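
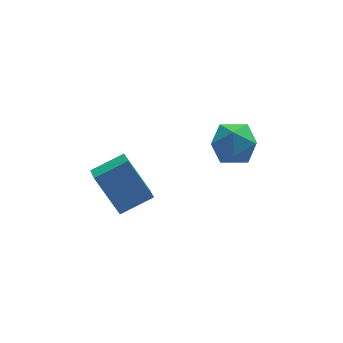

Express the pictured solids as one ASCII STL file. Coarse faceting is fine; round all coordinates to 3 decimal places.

solid 
facet normal -0.371 0.406 0.835
outer loop
vertex -2.113 0.394 -2.895
vertex -0.707 0.517 -2.33
vertex -2.029 1.313 -3.305
endloop
endfacet
facet normal -0.925 -0.081 -0.372
outer loop
vertex -1.253 0.463 -5.05
vertex -2.113 0.394 -2.895
vertex -2.029 1.313 -3.305
endloop
endfacet
facet normal -0.371 0.406 0.835
outer loop
vertex -2.029 1.313 -3.305
vertex -0.707 0.517 -2.33
vertex -0.623 1.436 -2.74
endloop
endfacet
facet normal 0.084 0.910 -0.406
outer loop
vertex -0.623 1.436 -2.74
vertex -1.253 0.463 -5.05
vertex -2.029 1.313 -3.305
endloop
endfacet
facet normal -0.084 -0.910 0.406
outer loop
vertex -2.113 0.394 -2.895
vertex 0.069 -0.333 -4.075
vertex -0.707 0.517 -2.33
endloop
endfacet
facet normal -0.925 -0.081 -0.372
outer loop
vertex -1.337 -0.456 -4.64
vertex -2.113 0.394 -2.895
vertex -1.253 0.463 -5.05
endloop
endfacet
facet normal -0.084 -0.910 0.406
outer loop
vertex -1.337 -0.456 -4.64
vertex 0.069 -0.333 -4.075
vertex -2.113 0.394 -2.895
endloop
endfacet
facet normal 0.925 0.081 0.372
outer loop
vertex -0.707 0.517 -2.33
vertex 0.069 -0.333 -4.075
vertex -0.623 1.436 -2.74
endloop
endfacet
facet normal 0.084 0.910 -0.406
outer loop
vertex 0.153 0.586 -4.485
vertex -1.253 0.463 -5.05
vertex -0.623 1.436 -2.74
endloop
endfacet
facet normal 0.925 0.081 0.372
outer loop
vertex -0.623 1.436 -2.74
vertex 0.069 -0.333 -4.075
vertex 0.153 0.586 -4.485
endloop
endfacet
facet normal 0.371 -0.406 -0.835
outer loop
vertex 0.153 0.586 -4.485
vertex -1.337 -0.456 -4.64
vertex -1.253 0.463 -5.05
endloop
endfacet
facet normal 0.371 -0.406 -0.835
outer loop
vertex 0.069 -0.333 -4.075
vertex -1.337 -0.456 -4.64
vertex 0.153 0.586 -4.485
endloop
endfacet
facet normal -0.278 0.960 0.024
outer loop
vertex 3.802 1.036 -2.146
vertex 2.782 0.746 -2.367
vertex 3.114 0.816 -1.338
endloop
endfacet
facet normal 0.273 0.844 0.462
outer loop
vertex 3.802 1.036 -2.146
vertex 3.114 0.816 -1.338
vertex 4.135 0.46 -1.291
endloop
endfacet
facet normal 0.811 0.580 0.075
outer loop
vertex 3.802 1.036 -2.146
vertex 4.135 0.46 -1.291
vertex 4.435 0.169 -2.291
endloop
endfacet
facet normal 0.592 0.533 -0.604
outer loop
vertex 3.802 1.036 -2.146
vertex 4.435 0.169 -2.291
vertex 3.598 0.346 -2.955
endloop
endfacet
facet normal -0.081 0.768 -0.635
outer loop
vertex 3.802 1.036 -2.146
vertex 3.598 0.346 -2.955
vertex 2.782 0.746 -2.367
endloop
endfacet
facet normal 0.077 0.346 0.935
outer loop
vertex 4.135 0.46 -1.291
vertex 3.114 0.816 -1.338
vertex 3.322 -0.186 -0.985
endloop
endfacet
facet normal -0.814 0.535 0.226
outer loop
vertex 3.114 0.816 -1.338
vertex 2.782 0.746 -2.367
vertex 2.485 -0.009 -1.649
endloop
endfacet
facet normal -0.495 0.225 -0.839
outer loop
vertex 2.782 0.746 -2.367
vertex 3.598 0.346 -2.955
vertex 2.785 -0.3 -2.649
endloop
endfacet
facet normal 0.594 -0.155 -0.790
outer loop
vertex 3.598 0.346 -2.955
vertex 4.435 0.169 -2.291
vertex 3.806 -0.656 -2.602
endloop
endfacet
facet normal 0.948 -0.080 0.308
outer loop
vertex 4.435 0.169 -2.291
vertex 4.135 0.46 -1.291
vertex 4.138 -0.586 -1.573
endloop
endfacet
facet normal -0.592 -0.533 0.604
outer loop
vertex 3.118 -0.876 -1.794
vertex 3.322 -0.186 -0.985
vertex 2.485 -0.009 -1.649
endloop
endfacet
facet normal -0.811 -0.580 -0.075
outer loop
vertex 3.118 -0.876 -1.794
vertex 2.485 -0.009 -1.649
vertex 2.785 -0.3 -2.649
endloop
endfacet
facet normal -0.273 -0.844 -0.462
outer loop
vertex 3.118 -0.876 -1.794
vertex 2.785 -0.3 -2.649
vertex 3.806 -0.656 -2.602
endloop
endfacet
facet normal 0.278 -0.960 -0.024
outer loop
vertex 3.118 -0.876 -1.794
vertex 3.806 -0.656 -2.602
vertex 4.138 -0.586 -1.573
endloop
endfacet
facet normal 0.081 -0.768 0.635
outer loop
vertex 3.118 -0.876 -1.794
vertex 4.138 -0.586 -1.573
vertex 3.322 -0.186 -0.985
endloop
endfacet
facet normal -0.594 0.155 0.790
outer loop
vertex 2.485 -0.009 -1.649
vertex 3.322 -0.186 -0.985
vertex 3.114 0.816 -1.338
endloop
endfacet
facet normal -0.948 0.080 -0.308
outer loop
vertex 2.785 -0.3 -2.649
vertex 2.485 -0.009 -1.649
vertex 2.782 0.746 -2.367
endloop
endfacet
facet normal -0.077 -0.346 -0.935
outer loop
vertex 3.806 -0.656 -2.602
vertex 2.785 -0.3 -2.649
vertex 3.598 0.346 -2.955
endloop
endfacet
facet normal 0.814 -0.535 -0.226
outer loop
vertex 4.138 -0.586 -1.573
vertex 3.806 -0.656 -2.602
vertex 4.435 0.169 -2.291
endloop
endfacet
facet normal 0.495 -0.225 0.839
outer loop
vertex 3.322 -0.186 -0.985
vertex 4.138 -0.586 -1.573
vertex 4.135 0.46 -1.291
endloop
endfacet

endsolid


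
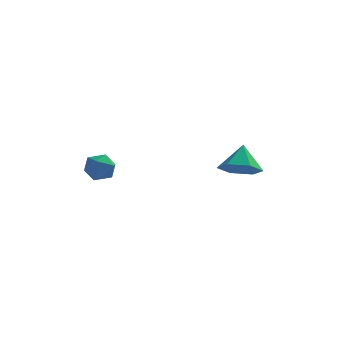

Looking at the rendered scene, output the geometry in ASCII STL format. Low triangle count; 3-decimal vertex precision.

solid 
facet normal -0.258 0.571 0.779
outer loop
vertex -3.189 0.274 2.663
vertex -3.534 -0.261 2.941
vertex -2.864 -0.164 3.092
endloop
endfacet
facet normal 0.371 0.776 0.511
outer loop
vertex -3.189 0.274 2.663
vertex -2.864 -0.164 3.092
vertex -2.545 0.061 2.519
endloop
endfacet
facet normal 0.274 0.946 -0.175
outer loop
vertex -3.189 0.274 2.663
vertex -2.545 0.061 2.519
vertex -3.018 0.104 2.013
endloop
endfacet
facet normal -0.417 0.847 -0.331
outer loop
vertex -3.189 0.274 2.663
vertex -3.018 0.104 2.013
vertex -3.629 -0.095 2.273
endloop
endfacet
facet normal -0.745 0.615 0.259
outer loop
vertex -3.189 0.274 2.663
vertex -3.629 -0.095 2.273
vertex -3.534 -0.261 2.941
endloop
endfacet
facet normal 0.814 0.218 0.539
outer loop
vertex -2.545 0.061 2.519
vertex -2.864 -0.164 3.092
vertex -2.491 -0.605 2.707
endloop
endfacet
facet normal -0.203 -0.115 0.973
outer loop
vertex -2.864 -0.164 3.092
vertex -3.534 -0.261 2.941
vertex -3.102 -0.804 2.967
endloop
endfacet
facet normal -0.991 -0.044 0.130
outer loop
vertex -3.534 -0.261 2.941
vertex -3.629 -0.095 2.273
vertex -3.575 -0.761 2.461
endloop
endfacet
facet normal -0.459 0.332 -0.824
outer loop
vertex -3.629 -0.095 2.273
vertex -3.018 0.104 2.013
vertex -3.256 -0.536 1.888
endloop
endfacet
facet normal 0.656 0.494 -0.571
outer loop
vertex -3.018 0.104 2.013
vertex -2.545 0.061 2.519
vertex -2.586 -0.439 2.039
endloop
endfacet
facet normal 0.417 -0.847 0.331
outer loop
vertex -2.931 -0.974 2.317
vertex -2.491 -0.605 2.707
vertex -3.102 -0.804 2.967
endloop
endfacet
facet normal -0.274 -0.946 0.175
outer loop
vertex -2.931 -0.974 2.317
vertex -3.102 -0.804 2.967
vertex -3.575 -0.761 2.461
endloop
endfacet
facet normal -0.371 -0.776 -0.511
outer loop
vertex -2.931 -0.974 2.317
vertex -3.575 -0.761 2.461
vertex -3.256 -0.536 1.888
endloop
endfacet
facet normal 0.258 -0.571 -0.779
outer loop
vertex -2.931 -0.974 2.317
vertex -3.256 -0.536 1.888
vertex -2.586 -0.439 2.039
endloop
endfacet
facet normal 0.745 -0.615 -0.259
outer loop
vertex -2.931 -0.974 2.317
vertex -2.586 -0.439 2.039
vertex -2.491 -0.605 2.707
endloop
endfacet
facet normal 0.459 -0.332 0.824
outer loop
vertex -3.102 -0.804 2.967
vertex -2.491 -0.605 2.707
vertex -2.864 -0.164 3.092
endloop
endfacet
facet normal -0.656 -0.494 0.571
outer loop
vertex -3.575 -0.761 2.461
vertex -3.102 -0.804 2.967
vertex -3.534 -0.261 2.941
endloop
endfacet
facet normal -0.814 -0.218 -0.539
outer loop
vertex -3.256 -0.536 1.888
vertex -3.575 -0.761 2.461
vertex -3.629 -0.095 2.273
endloop
endfacet
facet normal 0.203 0.115 -0.973
outer loop
vertex -2.586 -0.439 2.039
vertex -3.256 -0.536 1.888
vertex -3.018 0.104 2.013
endloop
endfacet
facet normal 0.991 0.044 -0.130
outer loop
vertex -2.491 -0.605 2.707
vertex -2.586 -0.439 2.039
vertex -2.545 0.061 2.519
endloop
endfacet
facet normal -0.033 -0.599 -0.800
outer loop
vertex 2.314 2.346 1.836
vertex 1.849 2.981 1.38
vertex 2.759 2.973 1.349
endloop
endfacet
facet normal 0.762 -0.039 0.646
outer loop
vertex 2.314 2.346 1.836
vertex 2.759 2.973 1.349
vertex 1.891 3.759 2.42
endloop
endfacet
facet normal -0.033 -0.598 -0.801
outer loop
vertex 2.759 2.973 1.349
vertex 1.849 2.981 1.38
vertex 2.293 3.609 0.893
endloop
endfacet
facet normal 0.751 0.646 0.134
outer loop
vertex 2.759 2.973 1.349
vertex 2.293 3.609 0.893
vertex 1.891 3.759 2.42
endloop
endfacet
facet normal -0.032 -0.598 -0.801
outer loop
vertex 2.293 3.609 0.893
vertex 1.849 2.981 1.38
vertex 1.384 3.617 0.923
endloop
endfacet
facet normal 0.006 0.995 -0.096
outer loop
vertex 2.293 3.609 0.893
vertex 1.384 3.617 0.923
vertex 1.891 3.759 2.42
endloop
endfacet
facet normal -0.032 -0.598 -0.801
outer loop
vertex 1.384 3.617 0.923
vertex 1.849 2.981 1.38
vertex 0.94 2.989 1.41
endloop
endfacet
facet normal -0.729 0.659 0.185
outer loop
vertex 1.384 3.617 0.923
vertex 0.94 2.989 1.41
vertex 1.891 3.759 2.42
endloop
endfacet
facet normal -0.032 -0.598 -0.801
outer loop
vertex 0.94 2.989 1.41
vertex 1.849 2.981 1.38
vertex 1.405 2.354 1.866
endloop
endfacet
facet normal -0.718 -0.026 0.696
outer loop
vertex 0.94 2.989 1.41
vertex 1.405 2.354 1.866
vertex 1.891 3.759 2.42
endloop
endfacet
facet normal -0.032 -0.598 -0.801
outer loop
vertex 1.405 2.354 1.866
vertex 1.849 2.981 1.38
vertex 2.314 2.346 1.836
endloop
endfacet
facet normal 0.027 -0.375 0.927
outer loop
vertex 1.405 2.354 1.866
vertex 2.314 2.346 1.836
vertex 1.891 3.759 2.42
endloop
endfacet

endsolid


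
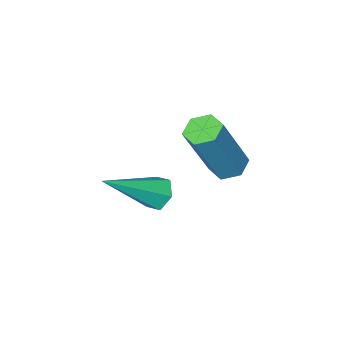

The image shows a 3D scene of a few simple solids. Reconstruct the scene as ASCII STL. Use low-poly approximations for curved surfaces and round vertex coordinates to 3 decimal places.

solid 
facet normal -0.815 0.107 -0.570
outer loop
vertex -1.694 -1.465 -4.565
vertex -2.01 -1.383 -4.098
vertex -1.768 -0.938 -4.36
endloop
endfacet
facet normal 0.745 0.330 -0.579
outer loop
vertex -1.694 -1.465 -4.565
vertex -1.768 -0.938 -4.36
vertex -0.39 -1.597 -2.962
endloop
endfacet
facet normal -0.815 0.107 -0.570
outer loop
vertex -1.768 -0.938 -4.36
vertex -2.01 -1.383 -4.098
vertex -2.084 -0.857 -3.893
endloop
endfacet
facet normal 0.360 0.929 0.083
outer loop
vertex -1.768 -0.938 -4.36
vertex -2.084 -0.857 -3.893
vertex -0.39 -1.597 -2.962
endloop
endfacet
facet normal -0.814 0.108 -0.571
outer loop
vertex -2.084 -0.857 -3.893
vertex -2.01 -1.383 -4.098
vertex -2.327 -1.301 -3.631
endloop
endfacet
facet normal -0.188 0.573 0.797
outer loop
vertex -2.084 -0.857 -3.893
vertex -2.327 -1.301 -3.631
vertex -0.39 -1.597 -2.962
endloop
endfacet
facet normal -0.814 0.106 -0.571
outer loop
vertex -2.327 -1.301 -3.631
vertex -2.01 -1.383 -4.098
vertex -2.252 -1.828 -3.836
endloop
endfacet
facet normal -0.353 -0.382 0.854
outer loop
vertex -2.327 -1.301 -3.631
vertex -2.252 -1.828 -3.836
vertex -0.39 -1.597 -2.962
endloop
endfacet
facet normal -0.815 0.107 -0.570
outer loop
vertex -2.252 -1.828 -3.836
vertex -2.01 -1.383 -4.098
vertex -1.936 -1.91 -4.303
endloop
endfacet
facet normal 0.031 -0.981 0.193
outer loop
vertex -2.252 -1.828 -3.836
vertex -1.936 -1.91 -4.303
vertex -0.39 -1.597 -2.962
endloop
endfacet
facet normal -0.815 0.107 -0.570
outer loop
vertex -1.936 -1.91 -4.303
vertex -2.01 -1.383 -4.098
vertex -1.694 -1.465 -4.565
endloop
endfacet
facet normal 0.580 -0.624 -0.523
outer loop
vertex -1.936 -1.91 -4.303
vertex -1.694 -1.465 -4.565
vertex -0.39 -1.597 -2.962
endloop
endfacet
facet normal -0.439 -0.062 -0.896
outer loop
vertex -2.752 -0.143 -2.567
vertex -3.176 0.154 -2.38
vertex -2.744 0.405 -2.609
endloop
endfacet
facet normal 0.898 -0.047 -0.437
outer loop
vertex -2.752 -0.143 -2.567
vertex -2.744 0.405 -2.609
vertex -1.821 -0.011 -0.667
endloop
endfacet
facet normal 0.898 -0.048 -0.437
outer loop
vertex -1.821 -0.011 -0.667
vertex -2.744 0.405 -2.609
vertex -1.812 0.537 -0.709
endloop
endfacet
facet normal 0.439 0.061 0.896
outer loop
vertex -1.821 -0.011 -0.667
vertex -1.812 0.537 -0.709
vertex -2.244 0.286 -0.48
endloop
endfacet
facet normal -0.439 -0.061 -0.896
outer loop
vertex -2.744 0.405 -2.609
vertex -3.176 0.154 -2.38
vertex -3.167 0.703 -2.422
endloop
endfacet
facet normal 0.464 0.838 -0.286
outer loop
vertex -2.744 0.405 -2.609
vertex -3.167 0.703 -2.422
vertex -1.812 0.537 -0.709
endloop
endfacet
facet normal 0.463 0.839 -0.285
outer loop
vertex -1.812 0.537 -0.709
vertex -3.167 0.703 -2.422
vertex -2.235 0.834 -0.522
endloop
endfacet
facet normal 0.439 0.061 0.896
outer loop
vertex -1.812 0.537 -0.709
vertex -2.235 0.834 -0.522
vertex -2.244 0.286 -0.48
endloop
endfacet
facet normal -0.439 -0.061 -0.896
outer loop
vertex -3.167 0.703 -2.422
vertex -3.176 0.154 -2.38
vertex -3.599 0.451 -2.193
endloop
endfacet
facet normal -0.436 0.887 0.153
outer loop
vertex -3.167 0.703 -2.422
vertex -3.599 0.451 -2.193
vertex -2.235 0.834 -0.522
endloop
endfacet
facet normal -0.435 0.888 0.151
outer loop
vertex -2.235 0.834 -0.522
vertex -3.599 0.451 -2.193
vertex -2.668 0.583 -0.293
endloop
endfacet
facet normal 0.439 0.062 0.897
outer loop
vertex -2.235 0.834 -0.522
vertex -2.668 0.583 -0.293
vertex -2.244 0.286 -0.48
endloop
endfacet
facet normal -0.439 -0.061 -0.896
outer loop
vertex -3.599 0.451 -2.193
vertex -3.176 0.154 -2.38
vertex -3.608 -0.097 -2.151
endloop
endfacet
facet normal -0.898 0.048 0.437
outer loop
vertex -3.599 0.451 -2.193
vertex -3.608 -0.097 -2.151
vertex -2.668 0.583 -0.293
endloop
endfacet
facet normal -0.898 0.047 0.437
outer loop
vertex -2.668 0.583 -0.293
vertex -3.608 -0.097 -2.151
vertex -2.676 0.035 -0.251
endloop
endfacet
facet normal 0.439 0.062 0.896
outer loop
vertex -2.668 0.583 -0.293
vertex -2.676 0.035 -0.251
vertex -2.244 0.286 -0.48
endloop
endfacet
facet normal -0.439 -0.061 -0.896
outer loop
vertex -3.608 -0.097 -2.151
vertex -3.176 0.154 -2.38
vertex -3.185 -0.394 -2.338
endloop
endfacet
facet normal -0.463 -0.839 0.285
outer loop
vertex -3.608 -0.097 -2.151
vertex -3.185 -0.394 -2.338
vertex -2.676 0.035 -0.251
endloop
endfacet
facet normal -0.464 -0.838 0.286
outer loop
vertex -2.676 0.035 -0.251
vertex -3.185 -0.394 -2.338
vertex -2.253 -0.263 -0.438
endloop
endfacet
facet normal 0.439 0.061 0.896
outer loop
vertex -2.676 0.035 -0.251
vertex -2.253 -0.263 -0.438
vertex -2.244 0.286 -0.48
endloop
endfacet
facet normal -0.439 -0.062 -0.897
outer loop
vertex -3.185 -0.394 -2.338
vertex -3.176 0.154 -2.38
vertex -2.752 -0.143 -2.567
endloop
endfacet
facet normal 0.434 -0.888 -0.152
outer loop
vertex -3.185 -0.394 -2.338
vertex -2.752 -0.143 -2.567
vertex -2.253 -0.263 -0.438
endloop
endfacet
facet normal 0.437 -0.887 -0.152
outer loop
vertex -2.253 -0.263 -0.438
vertex -2.752 -0.143 -2.567
vertex -1.821 -0.011 -0.667
endloop
endfacet
facet normal 0.439 0.061 0.896
outer loop
vertex -2.253 -0.263 -0.438
vertex -1.821 -0.011 -0.667
vertex -2.244 0.286 -0.48
endloop
endfacet

endsolid


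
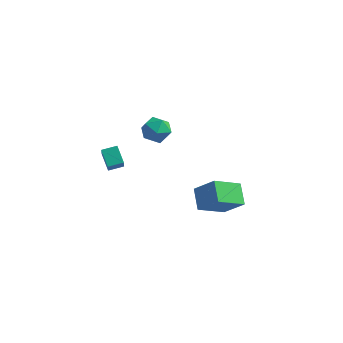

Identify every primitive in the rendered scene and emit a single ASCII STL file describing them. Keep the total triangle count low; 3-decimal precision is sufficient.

solid 
facet normal -0.592 0.593 0.546
outer loop
vertex -2.846 -3.835 2.48
vertex -2.167 -3.296 2.631
vertex -3.074 -3.323 1.677
endloop
endfacet
facet normal -0.771 -0.613 -0.172
outer loop
vertex -2.393 -4.004 1.049
vertex -2.846 -3.835 2.48
vertex -3.074 -3.323 1.677
endloop
endfacet
facet normal -0.592 0.592 0.546
outer loop
vertex -3.074 -3.323 1.677
vertex -2.167 -3.296 2.631
vertex -2.395 -2.783 1.828
endloop
endfacet
facet normal -0.233 0.523 -0.820
outer loop
vertex -2.395 -2.783 1.828
vertex -2.393 -4.004 1.049
vertex -3.074 -3.323 1.677
endloop
endfacet
facet normal 0.233 -0.523 0.820
outer loop
vertex -2.846 -3.835 2.48
vertex -1.486 -3.977 2.003
vertex -2.167 -3.296 2.631
endloop
endfacet
facet normal -0.772 -0.612 -0.172
outer loop
vertex -2.165 -4.517 1.852
vertex -2.846 -3.835 2.48
vertex -2.393 -4.004 1.049
endloop
endfacet
facet normal 0.233 -0.522 0.820
outer loop
vertex -2.165 -4.517 1.852
vertex -1.486 -3.977 2.003
vertex -2.846 -3.835 2.48
endloop
endfacet
facet normal 0.771 0.613 0.172
outer loop
vertex -2.167 -3.296 2.631
vertex -1.486 -3.977 2.003
vertex -2.395 -2.783 1.828
endloop
endfacet
facet normal -0.233 0.523 -0.820
outer loop
vertex -1.714 -3.465 1.2
vertex -2.393 -4.004 1.049
vertex -2.395 -2.783 1.828
endloop
endfacet
facet normal 0.772 0.613 0.171
outer loop
vertex -2.395 -2.783 1.828
vertex -1.486 -3.977 2.003
vertex -1.714 -3.465 1.2
endloop
endfacet
facet normal 0.592 -0.592 -0.547
outer loop
vertex -1.714 -3.465 1.2
vertex -2.165 -4.517 1.852
vertex -2.393 -4.004 1.049
endloop
endfacet
facet normal 0.593 -0.592 -0.546
outer loop
vertex -1.486 -3.977 2.003
vertex -2.165 -4.517 1.852
vertex -1.714 -3.465 1.2
endloop
endfacet
facet normal 0.112 0.674 0.730
outer loop
vertex -2.634 4.679 -1.575
vertex -3.536 4.442 -1.218
vertex -2.727 3.955 -0.893
endloop
endfacet
facet normal 0.743 0.406 0.532
outer loop
vertex -2.634 4.679 -1.575
vertex -2.727 3.955 -0.893
vertex -2.107 3.836 -1.667
endloop
endfacet
facet normal 0.828 0.536 -0.164
outer loop
vertex -2.634 4.679 -1.575
vertex -2.107 3.836 -1.667
vertex -2.533 4.248 -2.471
endloop
endfacet
facet normal 0.250 0.883 -0.397
outer loop
vertex -2.634 4.679 -1.575
vertex -2.533 4.248 -2.471
vertex -3.417 4.623 -2.193
endloop
endfacet
facet normal -0.193 0.969 0.156
outer loop
vertex -2.634 4.679 -1.575
vertex -3.417 4.623 -2.193
vertex -3.536 4.442 -1.218
endloop
endfacet
facet normal 0.721 -0.301 0.624
outer loop
vertex -2.107 3.836 -1.667
vertex -2.727 3.955 -0.893
vertex -2.683 3.077 -1.367
endloop
endfacet
facet normal -0.300 0.132 0.945
outer loop
vertex -2.727 3.955 -0.893
vertex -3.536 4.442 -1.218
vertex -3.567 3.452 -1.089
endloop
endfacet
facet normal -0.793 0.608 0.016
outer loop
vertex -3.536 4.442 -1.218
vertex -3.417 4.623 -2.193
vertex -3.993 3.864 -1.893
endloop
endfacet
facet normal -0.077 0.471 -0.879
outer loop
vertex -3.417 4.623 -2.193
vertex -2.533 4.248 -2.471
vertex -3.373 3.745 -2.667
endloop
endfacet
facet normal 0.859 -0.092 -0.503
outer loop
vertex -2.533 4.248 -2.471
vertex -2.107 3.836 -1.667
vertex -2.564 3.258 -2.342
endloop
endfacet
facet normal -0.250 -0.883 0.397
outer loop
vertex -3.466 3.021 -1.985
vertex -2.683 3.077 -1.367
vertex -3.567 3.452 -1.089
endloop
endfacet
facet normal -0.828 -0.536 0.164
outer loop
vertex -3.466 3.021 -1.985
vertex -3.567 3.452 -1.089
vertex -3.993 3.864 -1.893
endloop
endfacet
facet normal -0.743 -0.406 -0.532
outer loop
vertex -3.466 3.021 -1.985
vertex -3.993 3.864 -1.893
vertex -3.373 3.745 -2.667
endloop
endfacet
facet normal -0.112 -0.674 -0.730
outer loop
vertex -3.466 3.021 -1.985
vertex -3.373 3.745 -2.667
vertex -2.564 3.258 -2.342
endloop
endfacet
facet normal 0.193 -0.969 -0.156
outer loop
vertex -3.466 3.021 -1.985
vertex -2.564 3.258 -2.342
vertex -2.683 3.077 -1.367
endloop
endfacet
facet normal 0.077 -0.471 0.879
outer loop
vertex -3.567 3.452 -1.089
vertex -2.683 3.077 -1.367
vertex -2.727 3.955 -0.893
endloop
endfacet
facet normal -0.859 0.092 0.503
outer loop
vertex -3.993 3.864 -1.893
vertex -3.567 3.452 -1.089
vertex -3.536 4.442 -1.218
endloop
endfacet
facet normal -0.721 0.301 -0.624
outer loop
vertex -3.373 3.745 -2.667
vertex -3.993 3.864 -1.893
vertex -3.417 4.623 -2.193
endloop
endfacet
facet normal 0.300 -0.132 -0.945
outer loop
vertex -2.564 3.258 -2.342
vertex -3.373 3.745 -2.667
vertex -2.533 4.248 -2.471
endloop
endfacet
facet normal 0.793 -0.608 -0.016
outer loop
vertex -2.683 3.077 -1.367
vertex -2.564 3.258 -2.342
vertex -2.107 3.836 -1.667
endloop
endfacet
facet normal -0.522 -0.688 0.504
outer loop
vertex 2.505 -0.494 -2.8
vertex 1.842 0.55 -2.061
vertex 1.284 -0.433 -3.981
endloop
endfacet
facet normal 0.460 -0.725 -0.513
outer loop
vertex 2.318 0.93 -4.979
vertex 2.505 -0.494 -2.8
vertex 1.284 -0.433 -3.981
endloop
endfacet
facet normal -0.522 -0.688 0.504
outer loop
vertex 1.284 -0.433 -3.981
vertex 1.842 0.55 -2.061
vertex 0.621 0.611 -3.242
endloop
endfacet
facet normal -0.718 0.036 -0.695
outer loop
vertex 0.621 0.611 -3.242
vertex 2.318 0.93 -4.979
vertex 1.284 -0.433 -3.981
endloop
endfacet
facet normal 0.718 -0.036 0.695
outer loop
vertex 2.505 -0.494 -2.8
vertex 2.876 1.913 -3.059
vertex 1.842 0.55 -2.061
endloop
endfacet
facet normal 0.460 -0.725 -0.513
outer loop
vertex 3.539 0.869 -3.798
vertex 2.505 -0.494 -2.8
vertex 2.318 0.93 -4.979
endloop
endfacet
facet normal 0.718 -0.036 0.695
outer loop
vertex 3.539 0.869 -3.798
vertex 2.876 1.913 -3.059
vertex 2.505 -0.494 -2.8
endloop
endfacet
facet normal -0.460 0.725 0.513
outer loop
vertex 1.842 0.55 -2.061
vertex 2.876 1.913 -3.059
vertex 0.621 0.611 -3.242
endloop
endfacet
facet normal -0.718 0.036 -0.695
outer loop
vertex 1.655 1.974 -4.24
vertex 2.318 0.93 -4.979
vertex 0.621 0.611 -3.242
endloop
endfacet
facet normal -0.460 0.725 0.513
outer loop
vertex 0.621 0.611 -3.242
vertex 2.876 1.913 -3.059
vertex 1.655 1.974 -4.24
endloop
endfacet
facet normal 0.522 0.688 -0.504
outer loop
vertex 1.655 1.974 -4.24
vertex 3.539 0.869 -3.798
vertex 2.318 0.93 -4.979
endloop
endfacet
facet normal 0.522 0.688 -0.504
outer loop
vertex 2.876 1.913 -3.059
vertex 3.539 0.869 -3.798
vertex 1.655 1.974 -4.24
endloop
endfacet

endsolid


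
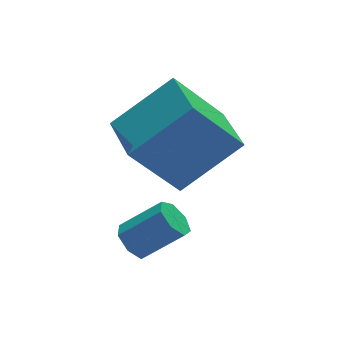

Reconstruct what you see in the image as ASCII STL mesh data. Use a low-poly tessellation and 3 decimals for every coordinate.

solid 
facet normal -0.716 0.273 -0.643
outer loop
vertex -0.734 -3.979 -2.414
vertex -1.045 -3.792 -1.988
vertex -0.666 -3.514 -2.292
endloop
endfacet
facet normal 0.684 0.090 -0.724
outer loop
vertex -0.734 -3.979 -2.414
vertex -0.666 -3.514 -2.292
vertex 0.197 -4.334 -1.578
endloop
endfacet
facet normal 0.685 0.091 -0.723
outer loop
vertex 0.197 -4.334 -1.578
vertex -0.666 -3.514 -2.292
vertex 0.264 -3.869 -1.456
endloop
endfacet
facet normal 0.716 -0.272 0.643
outer loop
vertex 0.197 -4.334 -1.578
vertex 0.264 -3.869 -1.456
vertex -0.115 -4.148 -1.152
endloop
endfacet
facet normal -0.716 0.274 -0.642
outer loop
vertex -0.666 -3.514 -2.292
vertex -1.045 -3.792 -1.988
vertex -0.884 -3.258 -1.94
endloop
endfacet
facet normal 0.536 0.805 -0.254
outer loop
vertex -0.666 -3.514 -2.292
vertex -0.884 -3.258 -1.94
vertex 0.264 -3.869 -1.456
endloop
endfacet
facet normal 0.536 0.805 -0.254
outer loop
vertex 0.264 -3.869 -1.456
vertex -0.884 -3.258 -1.94
vertex 0.046 -3.613 -1.105
endloop
endfacet
facet normal 0.716 -0.272 0.643
outer loop
vertex 0.264 -3.869 -1.456
vertex 0.046 -3.613 -1.105
vertex -0.115 -4.148 -1.152
endloop
endfacet
facet normal -0.716 0.274 -0.643
outer loop
vertex -0.884 -3.258 -1.94
vertex -1.045 -3.792 -1.988
vertex -1.223 -3.405 -1.625
endloop
endfacet
facet normal -0.017 0.913 0.407
outer loop
vertex -0.884 -3.258 -1.94
vertex -1.223 -3.405 -1.625
vertex 0.046 -3.613 -1.105
endloop
endfacet
facet normal -0.017 0.913 0.407
outer loop
vertex 0.046 -3.613 -1.105
vertex -1.223 -3.405 -1.625
vertex -0.293 -3.76 -0.789
endloop
endfacet
facet normal 0.717 -0.272 0.642
outer loop
vertex 0.046 -3.613 -1.105
vertex -0.293 -3.76 -0.789
vertex -0.115 -4.148 -1.152
endloop
endfacet
facet normal -0.716 0.273 -0.643
outer loop
vertex -1.223 -3.405 -1.625
vertex -1.045 -3.792 -1.988
vertex -1.428 -3.843 -1.583
endloop
endfacet
facet normal -0.557 0.333 0.761
outer loop
vertex -1.223 -3.405 -1.625
vertex -1.428 -3.843 -1.583
vertex -0.293 -3.76 -0.789
endloop
endfacet
facet normal -0.557 0.333 0.761
outer loop
vertex -0.293 -3.76 -0.789
vertex -1.428 -3.843 -1.583
vertex -0.498 -4.199 -0.747
endloop
endfacet
facet normal 0.716 -0.273 0.643
outer loop
vertex -0.293 -3.76 -0.789
vertex -0.498 -4.199 -0.747
vertex -0.115 -4.148 -1.152
endloop
endfacet
facet normal -0.716 0.274 -0.642
outer loop
vertex -1.428 -3.843 -1.583
vertex -1.045 -3.792 -1.988
vertex -1.345 -4.243 -1.846
endloop
endfacet
facet normal -0.678 -0.497 0.542
outer loop
vertex -1.428 -3.843 -1.583
vertex -1.345 -4.243 -1.846
vertex -0.498 -4.199 -0.747
endloop
endfacet
facet normal -0.678 -0.497 0.542
outer loop
vertex -0.498 -4.199 -0.747
vertex -1.345 -4.243 -1.846
vertex -0.415 -4.599 -1.01
endloop
endfacet
facet normal 0.716 -0.274 0.642
outer loop
vertex -0.498 -4.199 -0.747
vertex -0.415 -4.599 -1.01
vertex -0.115 -4.148 -1.152
endloop
endfacet
facet normal -0.716 0.274 -0.643
outer loop
vertex -1.345 -4.243 -1.846
vertex -1.045 -3.792 -1.988
vertex -1.036 -4.304 -2.216
endloop
endfacet
facet normal -0.289 -0.954 -0.084
outer loop
vertex -1.345 -4.243 -1.846
vertex -1.036 -4.304 -2.216
vertex -0.415 -4.599 -1.01
endloop
endfacet
facet normal -0.287 -0.954 -0.086
outer loop
vertex -0.415 -4.599 -1.01
vertex -1.036 -4.304 -2.216
vertex -0.105 -4.659 -1.38
endloop
endfacet
facet normal 0.715 -0.273 0.643
outer loop
vertex -0.415 -4.599 -1.01
vertex -0.105 -4.659 -1.38
vertex -0.115 -4.148 -1.152
endloop
endfacet
facet normal -0.716 0.274 -0.643
outer loop
vertex -1.036 -4.304 -2.216
vertex -1.045 -3.792 -1.988
vertex -0.734 -3.979 -2.414
endloop
endfacet
facet normal 0.319 -0.691 -0.649
outer loop
vertex -1.036 -4.304 -2.216
vertex -0.734 -3.979 -2.414
vertex -0.105 -4.659 -1.38
endloop
endfacet
facet normal 0.319 -0.691 -0.649
outer loop
vertex -0.105 -4.659 -1.38
vertex -0.734 -3.979 -2.414
vertex 0.197 -4.334 -1.578
endloop
endfacet
facet normal 0.715 -0.273 0.643
outer loop
vertex -0.105 -4.659 -1.38
vertex 0.197 -4.334 -1.578
vertex -0.115 -4.148 -1.152
endloop
endfacet
facet normal -0.775 0.064 -0.629
outer loop
vertex -0.712 -2.712 0.264
vertex -0.521 -1.065 0.195
vertex 0.536 -2.924 -1.296
endloop
endfacet
facet normal -0.115 -0.992 0.043
outer loop
vertex 2.141 -3.055 0.005
vertex -0.712 -2.712 0.264
vertex 0.536 -2.924 -1.296
endloop
endfacet
facet normal -0.775 0.064 -0.629
outer loop
vertex 0.536 -2.924 -1.296
vertex -0.521 -1.065 0.195
vertex 0.728 -1.276 -1.366
endloop
endfacet
facet normal 0.621 -0.105 -0.777
outer loop
vertex 0.728 -1.276 -1.366
vertex 2.141 -3.055 0.005
vertex 0.536 -2.924 -1.296
endloop
endfacet
facet normal -0.621 0.105 0.777
outer loop
vertex -0.712 -2.712 0.264
vertex 1.084 -1.196 1.496
vertex -0.521 -1.065 0.195
endloop
endfacet
facet normal -0.116 -0.992 0.042
outer loop
vertex 0.892 -2.844 1.566
vertex -0.712 -2.712 0.264
vertex 2.141 -3.055 0.005
endloop
endfacet
facet normal -0.621 0.105 0.776
outer loop
vertex 0.892 -2.844 1.566
vertex 1.084 -1.196 1.496
vertex -0.712 -2.712 0.264
endloop
endfacet
facet normal 0.115 0.992 -0.042
outer loop
vertex -0.521 -1.065 0.195
vertex 1.084 -1.196 1.496
vertex 0.728 -1.276 -1.366
endloop
endfacet
facet normal 0.622 -0.105 -0.776
outer loop
vertex 2.332 -1.408 -0.064
vertex 2.141 -3.055 0.005
vertex 0.728 -1.276 -1.366
endloop
endfacet
facet normal 0.116 0.992 -0.042
outer loop
vertex 0.728 -1.276 -1.366
vertex 1.084 -1.196 1.496
vertex 2.332 -1.408 -0.064
endloop
endfacet
facet normal 0.775 -0.064 0.629
outer loop
vertex 2.332 -1.408 -0.064
vertex 0.892 -2.844 1.566
vertex 2.141 -3.055 0.005
endloop
endfacet
facet normal 0.775 -0.064 0.629
outer loop
vertex 1.084 -1.196 1.496
vertex 0.892 -2.844 1.566
vertex 2.332 -1.408 -0.064
endloop
endfacet

endsolid


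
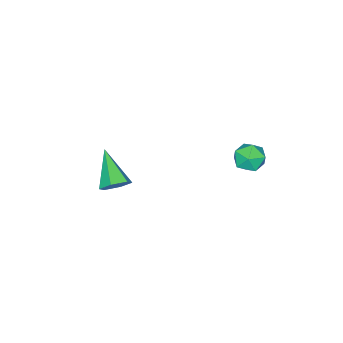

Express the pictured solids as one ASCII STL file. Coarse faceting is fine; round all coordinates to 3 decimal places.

solid 
facet normal 0.424 0.699 -0.576
outer loop
vertex 0.92 -0.798 -3.26
vertex 0.46 -0.947 -3.78
vertex 0.301 -0.452 -3.296
endloop
endfacet
facet normal 0.098 0.275 0.956
outer loop
vertex 0.92 -0.798 -3.26
vertex 0.301 -0.452 -3.296
vertex -0.32 -2.233 -2.72
endloop
endfacet
facet normal 0.424 0.699 -0.576
outer loop
vertex 0.301 -0.452 -3.296
vertex 0.46 -0.947 -3.78
vertex -0.159 -0.601 -3.816
endloop
endfacet
facet normal -0.735 0.427 0.528
outer loop
vertex 0.301 -0.452 -3.296
vertex -0.159 -0.601 -3.816
vertex -0.32 -2.233 -2.72
endloop
endfacet
facet normal 0.424 0.699 -0.575
outer loop
vertex -0.159 -0.601 -3.816
vertex 0.46 -0.947 -3.78
vertex 0.001 -1.096 -4.3
endloop
endfacet
facet normal -0.966 -0.071 -0.247
outer loop
vertex -0.159 -0.601 -3.816
vertex 0.001 -1.096 -4.3
vertex -0.32 -2.233 -2.72
endloop
endfacet
facet normal 0.425 0.699 -0.575
outer loop
vertex 0.001 -1.096 -4.3
vertex 0.46 -0.947 -3.78
vertex 0.62 -1.442 -4.263
endloop
endfacet
facet normal -0.366 -0.718 -0.591
outer loop
vertex 0.001 -1.096 -4.3
vertex 0.62 -1.442 -4.263
vertex -0.32 -2.233 -2.72
endloop
endfacet
facet normal 0.425 0.699 -0.575
outer loop
vertex 0.62 -1.442 -4.263
vertex 0.46 -0.947 -3.78
vertex 1.079 -1.293 -3.743
endloop
endfacet
facet normal 0.466 -0.870 -0.162
outer loop
vertex 0.62 -1.442 -4.263
vertex 1.079 -1.293 -3.743
vertex -0.32 -2.233 -2.72
endloop
endfacet
facet normal 0.425 0.698 -0.576
outer loop
vertex 1.079 -1.293 -3.743
vertex 0.46 -0.947 -3.78
vertex 0.92 -0.798 -3.26
endloop
endfacet
facet normal 0.698 -0.373 0.612
outer loop
vertex 1.079 -1.293 -3.743
vertex 0.92 -0.798 -3.26
vertex -0.32 -2.233 -2.72
endloop
endfacet
facet normal -0.726 0.688 0.018
outer loop
vertex -2.521 4.291 -1.193
vertex -2.831 3.948 -0.594
vertex -2.314 4.491 -0.493
endloop
endfacet
facet normal -0.120 0.963 -0.240
outer loop
vertex -2.521 4.291 -1.193
vertex -2.314 4.491 -0.493
vertex -1.792 4.421 -1.036
endloop
endfacet
facet normal 0.071 0.580 -0.811
outer loop
vertex -2.521 4.291 -1.193
vertex -1.792 4.421 -1.036
vertex -1.986 3.834 -1.473
endloop
endfacet
facet normal -0.416 0.068 -0.907
outer loop
vertex -2.521 4.291 -1.193
vertex -1.986 3.834 -1.473
vertex -2.628 3.541 -1.2
endloop
endfacet
facet normal -0.909 0.133 -0.394
outer loop
vertex -2.521 4.291 -1.193
vertex -2.628 3.541 -1.2
vertex -2.831 3.948 -0.594
endloop
endfacet
facet normal 0.385 0.886 0.256
outer loop
vertex -1.792 4.421 -1.036
vertex -2.314 4.491 -0.493
vertex -1.652 4.159 -0.34
endloop
endfacet
facet normal -0.594 0.440 0.674
outer loop
vertex -2.314 4.491 -0.493
vertex -2.831 3.948 -0.594
vertex -2.294 3.866 -0.067
endloop
endfacet
facet normal -0.890 -0.455 0.008
outer loop
vertex -2.831 3.948 -0.594
vertex -2.628 3.541 -1.2
vertex -2.488 3.279 -0.504
endloop
endfacet
facet normal -0.092 -0.563 -0.821
outer loop
vertex -2.628 3.541 -1.2
vertex -1.986 3.834 -1.473
vertex -1.966 3.209 -1.047
endloop
endfacet
facet normal 0.695 0.267 -0.667
outer loop
vertex -1.986 3.834 -1.473
vertex -1.792 4.421 -1.036
vertex -1.449 3.752 -0.946
endloop
endfacet
facet normal 0.416 -0.068 0.907
outer loop
vertex -1.759 3.409 -0.347
vertex -1.652 4.159 -0.34
vertex -2.294 3.866 -0.067
endloop
endfacet
facet normal -0.071 -0.580 0.811
outer loop
vertex -1.759 3.409 -0.347
vertex -2.294 3.866 -0.067
vertex -2.488 3.279 -0.504
endloop
endfacet
facet normal 0.120 -0.963 0.240
outer loop
vertex -1.759 3.409 -0.347
vertex -2.488 3.279 -0.504
vertex -1.966 3.209 -1.047
endloop
endfacet
facet normal 0.726 -0.688 -0.018
outer loop
vertex -1.759 3.409 -0.347
vertex -1.966 3.209 -1.047
vertex -1.449 3.752 -0.946
endloop
endfacet
facet normal 0.909 -0.133 0.394
outer loop
vertex -1.759 3.409 -0.347
vertex -1.449 3.752 -0.946
vertex -1.652 4.159 -0.34
endloop
endfacet
facet normal 0.092 0.563 0.821
outer loop
vertex -2.294 3.866 -0.067
vertex -1.652 4.159 -0.34
vertex -2.314 4.491 -0.493
endloop
endfacet
facet normal -0.695 -0.267 0.667
outer loop
vertex -2.488 3.279 -0.504
vertex -2.294 3.866 -0.067
vertex -2.831 3.948 -0.594
endloop
endfacet
facet normal -0.385 -0.886 -0.256
outer loop
vertex -1.966 3.209 -1.047
vertex -2.488 3.279 -0.504
vertex -2.628 3.541 -1.2
endloop
endfacet
facet normal 0.594 -0.440 -0.674
outer loop
vertex -1.449 3.752 -0.946
vertex -1.966 3.209 -1.047
vertex -1.986 3.834 -1.473
endloop
endfacet
facet normal 0.890 0.455 -0.008
outer loop
vertex -1.652 4.159 -0.34
vertex -1.449 3.752 -0.946
vertex -1.792 4.421 -1.036
endloop
endfacet

endsolid


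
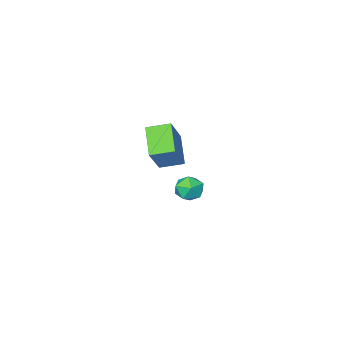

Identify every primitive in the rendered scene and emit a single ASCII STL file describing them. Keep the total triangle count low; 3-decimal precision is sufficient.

solid 
facet normal -0.190 0.940 0.285
outer loop
vertex -2.939 0.709 -4.282
vertex -3.369 0.393 -3.527
vertex -2.461 0.569 -3.503
endloop
endfacet
facet normal 0.415 0.905 -0.092
outer loop
vertex -2.939 0.709 -4.282
vertex -2.461 0.569 -3.503
vertex -2.1 0.321 -4.318
endloop
endfacet
facet normal 0.260 0.630 -0.732
outer loop
vertex -2.939 0.709 -4.282
vertex -2.1 0.321 -4.318
vertex -2.785 -0.009 -4.845
endloop
endfacet
facet normal -0.440 0.494 -0.750
outer loop
vertex -2.939 0.709 -4.282
vertex -2.785 -0.009 -4.845
vertex -3.569 0.035 -4.356
endloop
endfacet
facet normal -0.718 0.685 -0.122
outer loop
vertex -2.939 0.709 -4.282
vertex -3.569 0.035 -4.356
vertex -3.369 0.393 -3.527
endloop
endfacet
facet normal 0.857 0.455 0.241
outer loop
vertex -2.1 0.321 -4.318
vertex -2.461 0.569 -3.503
vertex -2.011 -0.235 -3.584
endloop
endfacet
facet normal -0.121 0.510 0.851
outer loop
vertex -2.461 0.569 -3.503
vertex -3.369 0.393 -3.527
vertex -2.795 -0.191 -3.095
endloop
endfacet
facet normal -0.976 0.099 0.193
outer loop
vertex -3.369 0.393 -3.527
vertex -3.569 0.035 -4.356
vertex -3.48 -0.521 -3.622
endloop
endfacet
facet normal -0.526 -0.211 -0.824
outer loop
vertex -3.569 0.035 -4.356
vertex -2.785 -0.009 -4.845
vertex -3.119 -0.769 -4.437
endloop
endfacet
facet normal 0.607 0.009 -0.795
outer loop
vertex -2.785 -0.009 -4.845
vertex -2.1 0.321 -4.318
vertex -2.211 -0.593 -4.413
endloop
endfacet
facet normal 0.440 -0.494 0.750
outer loop
vertex -2.641 -0.909 -3.658
vertex -2.011 -0.235 -3.584
vertex -2.795 -0.191 -3.095
endloop
endfacet
facet normal -0.260 -0.630 0.732
outer loop
vertex -2.641 -0.909 -3.658
vertex -2.795 -0.191 -3.095
vertex -3.48 -0.521 -3.622
endloop
endfacet
facet normal -0.415 -0.905 0.092
outer loop
vertex -2.641 -0.909 -3.658
vertex -3.48 -0.521 -3.622
vertex -3.119 -0.769 -4.437
endloop
endfacet
facet normal 0.190 -0.940 -0.285
outer loop
vertex -2.641 -0.909 -3.658
vertex -3.119 -0.769 -4.437
vertex -2.211 -0.593 -4.413
endloop
endfacet
facet normal 0.718 -0.685 0.122
outer loop
vertex -2.641 -0.909 -3.658
vertex -2.211 -0.593 -4.413
vertex -2.011 -0.235 -3.584
endloop
endfacet
facet normal 0.526 0.211 0.824
outer loop
vertex -2.795 -0.191 -3.095
vertex -2.011 -0.235 -3.584
vertex -2.461 0.569 -3.503
endloop
endfacet
facet normal -0.607 -0.009 0.795
outer loop
vertex -3.48 -0.521 -3.622
vertex -2.795 -0.191 -3.095
vertex -3.369 0.393 -3.527
endloop
endfacet
facet normal -0.857 -0.455 -0.241
outer loop
vertex -3.119 -0.769 -4.437
vertex -3.48 -0.521 -3.622
vertex -3.569 0.035 -4.356
endloop
endfacet
facet normal 0.121 -0.510 -0.851
outer loop
vertex -2.211 -0.593 -4.413
vertex -3.119 -0.769 -4.437
vertex -2.785 -0.009 -4.845
endloop
endfacet
facet normal 0.976 -0.099 -0.193
outer loop
vertex -2.011 -0.235 -3.584
vertex -2.211 -0.593 -4.413
vertex -2.1 0.321 -4.318
endloop
endfacet
facet normal -0.772 0.586 0.244
outer loop
vertex 0.726 3.421 3.723
vertex 1.409 4.786 2.608
vertex -0.381 2.642 2.092
endloop
endfacet
facet normal -0.361 -0.722 0.590
outer loop
vertex 0.631 1.874 1.772
vertex 0.726 3.421 3.723
vertex -0.381 2.642 2.092
endloop
endfacet
facet normal -0.772 0.586 0.244
outer loop
vertex -0.381 2.642 2.092
vertex 1.409 4.786 2.608
vertex 0.302 4.007 0.977
endloop
endfacet
facet normal -0.522 -0.367 -0.770
outer loop
vertex 0.302 4.007 0.977
vertex 0.631 1.874 1.772
vertex -0.381 2.642 2.092
endloop
endfacet
facet normal 0.522 0.367 0.770
outer loop
vertex 0.726 3.421 3.723
vertex 2.421 4.018 2.288
vertex 1.409 4.786 2.608
endloop
endfacet
facet normal -0.361 -0.722 0.590
outer loop
vertex 1.738 2.653 3.403
vertex 0.726 3.421 3.723
vertex 0.631 1.874 1.772
endloop
endfacet
facet normal 0.522 0.367 0.770
outer loop
vertex 1.738 2.653 3.403
vertex 2.421 4.018 2.288
vertex 0.726 3.421 3.723
endloop
endfacet
facet normal 0.361 0.722 -0.590
outer loop
vertex 1.409 4.786 2.608
vertex 2.421 4.018 2.288
vertex 0.302 4.007 0.977
endloop
endfacet
facet normal -0.522 -0.367 -0.770
outer loop
vertex 1.314 3.239 0.657
vertex 0.631 1.874 1.772
vertex 0.302 4.007 0.977
endloop
endfacet
facet normal 0.361 0.722 -0.590
outer loop
vertex 0.302 4.007 0.977
vertex 2.421 4.018 2.288
vertex 1.314 3.239 0.657
endloop
endfacet
facet normal 0.772 -0.586 -0.244
outer loop
vertex 1.314 3.239 0.657
vertex 1.738 2.653 3.403
vertex 0.631 1.874 1.772
endloop
endfacet
facet normal 0.772 -0.586 -0.244
outer loop
vertex 2.421 4.018 2.288
vertex 1.738 2.653 3.403
vertex 1.314 3.239 0.657
endloop
endfacet

endsolid


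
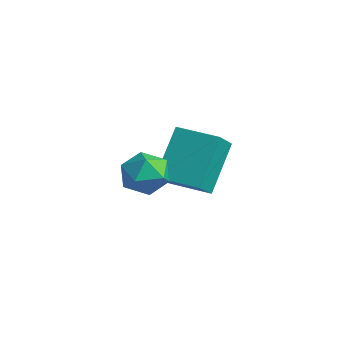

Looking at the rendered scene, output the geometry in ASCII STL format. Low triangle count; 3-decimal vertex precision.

solid 
facet normal -0.344 -0.273 0.898
outer loop
vertex 0.007 -1.197 0.661
vertex 0.157 -2.013 0.47
vertex 0.762 -1.545 0.844
endloop
endfacet
facet normal -0.050 0.378 0.925
outer loop
vertex 0.007 -1.197 0.661
vertex 0.762 -1.545 0.844
vertex 0.724 -0.759 0.521
endloop
endfacet
facet normal -0.396 0.795 0.460
outer loop
vertex 0.007 -1.197 0.661
vertex 0.724 -0.759 0.521
vertex 0.094 -0.74 -0.053
endloop
endfacet
facet normal -0.904 0.402 0.147
outer loop
vertex 0.007 -1.197 0.661
vertex 0.094 -0.74 -0.053
vertex -0.256 -1.516 -0.084
endloop
endfacet
facet normal -0.871 -0.258 0.418
outer loop
vertex 0.007 -1.197 0.661
vertex -0.256 -1.516 -0.084
vertex 0.157 -2.013 0.47
endloop
endfacet
facet normal 0.628 0.322 0.709
outer loop
vertex 0.724 -0.759 0.521
vertex 0.762 -1.545 0.844
vertex 1.316 -1.304 0.244
endloop
endfacet
facet normal 0.152 -0.729 0.667
outer loop
vertex 0.762 -1.545 0.844
vertex 0.157 -2.013 0.47
vertex 0.966 -2.08 0.213
endloop
endfacet
facet normal -0.701 -0.705 -0.110
outer loop
vertex 0.157 -2.013 0.47
vertex -0.256 -1.516 -0.084
vertex 0.336 -2.061 -0.361
endloop
endfacet
facet normal -0.753 0.362 -0.550
outer loop
vertex -0.256 -1.516 -0.084
vertex 0.094 -0.74 -0.053
vertex 0.298 -1.275 -0.684
endloop
endfacet
facet normal 0.069 0.997 -0.043
outer loop
vertex 0.094 -0.74 -0.053
vertex 0.724 -0.759 0.521
vertex 0.903 -0.807 -0.31
endloop
endfacet
facet normal 0.904 -0.402 -0.147
outer loop
vertex 1.053 -1.623 -0.501
vertex 1.316 -1.304 0.244
vertex 0.966 -2.08 0.213
endloop
endfacet
facet normal 0.396 -0.795 -0.460
outer loop
vertex 1.053 -1.623 -0.501
vertex 0.966 -2.08 0.213
vertex 0.336 -2.061 -0.361
endloop
endfacet
facet normal 0.050 -0.378 -0.925
outer loop
vertex 1.053 -1.623 -0.501
vertex 0.336 -2.061 -0.361
vertex 0.298 -1.275 -0.684
endloop
endfacet
facet normal 0.344 0.273 -0.898
outer loop
vertex 1.053 -1.623 -0.501
vertex 0.298 -1.275 -0.684
vertex 0.903 -0.807 -0.31
endloop
endfacet
facet normal 0.871 0.258 -0.418
outer loop
vertex 1.053 -1.623 -0.501
vertex 0.903 -0.807 -0.31
vertex 1.316 -1.304 0.244
endloop
endfacet
facet normal 0.753 -0.362 0.550
outer loop
vertex 0.966 -2.08 0.213
vertex 1.316 -1.304 0.244
vertex 0.762 -1.545 0.844
endloop
endfacet
facet normal -0.069 -0.997 0.043
outer loop
vertex 0.336 -2.061 -0.361
vertex 0.966 -2.08 0.213
vertex 0.157 -2.013 0.47
endloop
endfacet
facet normal -0.628 -0.322 -0.709
outer loop
vertex 0.298 -1.275 -0.684
vertex 0.336 -2.061 -0.361
vertex -0.256 -1.516 -0.084
endloop
endfacet
facet normal -0.152 0.729 -0.667
outer loop
vertex 0.903 -0.807 -0.31
vertex 0.298 -1.275 -0.684
vertex 0.094 -0.74 -0.053
endloop
endfacet
facet normal 0.701 0.705 0.110
outer loop
vertex 1.316 -1.304 0.244
vertex 0.903 -0.807 -0.31
vertex 0.724 -0.759 0.521
endloop
endfacet
facet normal -0.876 -0.479 0.054
outer loop
vertex -1.269 0.211 -1.604
vertex -1.833 1.42 -0.022
vertex -1.822 1.122 -2.497
endloop
endfacet
facet normal 0.272 -0.584 -0.765
outer loop
vertex -0.507 1.84 -2.578
vertex -1.269 0.211 -1.604
vertex -1.822 1.122 -2.497
endloop
endfacet
facet normal -0.876 -0.478 0.054
outer loop
vertex -1.822 1.122 -2.497
vertex -1.833 1.42 -0.022
vertex -2.385 2.331 -0.915
endloop
endfacet
facet normal -0.397 0.655 -0.642
outer loop
vertex -2.385 2.331 -0.915
vertex -0.507 1.84 -2.578
vertex -1.822 1.122 -2.497
endloop
endfacet
facet normal 0.397 -0.655 0.642
outer loop
vertex -1.269 0.211 -1.604
vertex -0.518 2.138 -0.103
vertex -1.833 1.42 -0.022
endloop
endfacet
facet normal 0.272 -0.584 -0.764
outer loop
vertex 0.045 0.929 -1.685
vertex -1.269 0.211 -1.604
vertex -0.507 1.84 -2.578
endloop
endfacet
facet normal 0.398 -0.655 0.642
outer loop
vertex 0.045 0.929 -1.685
vertex -0.518 2.138 -0.103
vertex -1.269 0.211 -1.604
endloop
endfacet
facet normal -0.272 0.584 0.764
outer loop
vertex -1.833 1.42 -0.022
vertex -0.518 2.138 -0.103
vertex -2.385 2.331 -0.915
endloop
endfacet
facet normal -0.398 0.655 -0.642
outer loop
vertex -1.071 3.049 -0.996
vertex -0.507 1.84 -2.578
vertex -2.385 2.331 -0.915
endloop
endfacet
facet normal -0.272 0.584 0.765
outer loop
vertex -2.385 2.331 -0.915
vertex -0.518 2.138 -0.103
vertex -1.071 3.049 -0.996
endloop
endfacet
facet normal 0.876 0.479 -0.053
outer loop
vertex -1.071 3.049 -0.996
vertex 0.045 0.929 -1.685
vertex -0.507 1.84 -2.578
endloop
endfacet
facet normal 0.876 0.479 -0.054
outer loop
vertex -0.518 2.138 -0.103
vertex 0.045 0.929 -1.685
vertex -1.071 3.049 -0.996
endloop
endfacet

endsolid


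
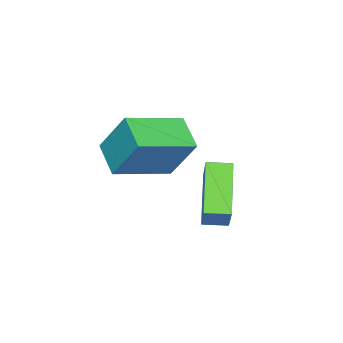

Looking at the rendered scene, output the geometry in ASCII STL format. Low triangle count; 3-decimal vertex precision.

solid 
facet normal -0.721 -0.322 0.614
outer loop
vertex -0.469 -1.601 -2.222
vertex -0.843 -0.85 -2.268
vertex -1.239 -2.054 -3.364
endloop
endfacet
facet normal 0.445 -0.894 0.054
outer loop
vertex 0.203 -1.41 -4.592
vertex -0.469 -1.601 -2.222
vertex -1.239 -2.054 -3.364
endloop
endfacet
facet normal -0.721 -0.322 0.614
outer loop
vertex -1.239 -2.054 -3.364
vertex -0.843 -0.85 -2.268
vertex -1.613 -1.303 -3.41
endloop
endfacet
facet normal -0.531 -0.313 -0.788
outer loop
vertex -1.613 -1.303 -3.41
vertex 0.203 -1.41 -4.592
vertex -1.239 -2.054 -3.364
endloop
endfacet
facet normal 0.531 0.313 0.788
outer loop
vertex -0.469 -1.601 -2.222
vertex 0.599 -0.206 -3.496
vertex -0.843 -0.85 -2.268
endloop
endfacet
facet normal 0.445 -0.894 0.054
outer loop
vertex 0.973 -0.957 -3.45
vertex -0.469 -1.601 -2.222
vertex 0.203 -1.41 -4.592
endloop
endfacet
facet normal 0.531 0.313 0.788
outer loop
vertex 0.973 -0.957 -3.45
vertex 0.599 -0.206 -3.496
vertex -0.469 -1.601 -2.222
endloop
endfacet
facet normal -0.445 0.894 -0.054
outer loop
vertex -0.843 -0.85 -2.268
vertex 0.599 -0.206 -3.496
vertex -1.613 -1.303 -3.41
endloop
endfacet
facet normal -0.531 -0.313 -0.788
outer loop
vertex -0.171 -0.659 -4.638
vertex 0.203 -1.41 -4.592
vertex -1.613 -1.303 -3.41
endloop
endfacet
facet normal -0.445 0.894 -0.054
outer loop
vertex -1.613 -1.303 -3.41
vertex 0.599 -0.206 -3.496
vertex -0.171 -0.659 -4.638
endloop
endfacet
facet normal 0.721 0.322 -0.614
outer loop
vertex -0.171 -0.659 -4.638
vertex 0.973 -0.957 -3.45
vertex 0.203 -1.41 -4.592
endloop
endfacet
facet normal 0.721 0.322 -0.614
outer loop
vertex 0.599 -0.206 -3.496
vertex 0.973 -0.957 -3.45
vertex -0.171 -0.659 -4.638
endloop
endfacet
facet normal -0.608 -0.668 0.430
outer loop
vertex 1.604 -3.242 0.412
vertex -0.022 -2.146 -0.186
vertex 1.543 -4.149 -1.084
endloop
endfacet
facet normal 0.793 -0.535 0.292
outer loop
vertex 2.322 -3.294 -1.634
vertex 1.604 -3.242 0.412
vertex 1.543 -4.149 -1.084
endloop
endfacet
facet normal -0.608 -0.668 0.430
outer loop
vertex 1.543 -4.149 -1.084
vertex -0.022 -2.146 -0.186
vertex -0.083 -3.053 -1.682
endloop
endfacet
facet normal -0.035 -0.518 -0.855
outer loop
vertex -0.083 -3.053 -1.682
vertex 2.322 -3.294 -1.634
vertex 1.543 -4.149 -1.084
endloop
endfacet
facet normal 0.035 0.518 0.855
outer loop
vertex 1.604 -3.242 0.412
vertex 0.757 -1.291 -0.736
vertex -0.022 -2.146 -0.186
endloop
endfacet
facet normal 0.793 -0.535 0.292
outer loop
vertex 2.383 -2.387 -0.138
vertex 1.604 -3.242 0.412
vertex 2.322 -3.294 -1.634
endloop
endfacet
facet normal 0.035 0.518 0.855
outer loop
vertex 2.383 -2.387 -0.138
vertex 0.757 -1.291 -0.736
vertex 1.604 -3.242 0.412
endloop
endfacet
facet normal -0.793 0.535 -0.292
outer loop
vertex -0.022 -2.146 -0.186
vertex 0.757 -1.291 -0.736
vertex -0.083 -3.053 -1.682
endloop
endfacet
facet normal -0.035 -0.518 -0.855
outer loop
vertex 0.696 -2.198 -2.232
vertex 2.322 -3.294 -1.634
vertex -0.083 -3.053 -1.682
endloop
endfacet
facet normal -0.793 0.535 -0.292
outer loop
vertex -0.083 -3.053 -1.682
vertex 0.757 -1.291 -0.736
vertex 0.696 -2.198 -2.232
endloop
endfacet
facet normal 0.608 0.668 -0.430
outer loop
vertex 0.696 -2.198 -2.232
vertex 2.383 -2.387 -0.138
vertex 2.322 -3.294 -1.634
endloop
endfacet
facet normal 0.608 0.668 -0.430
outer loop
vertex 0.757 -1.291 -0.736
vertex 2.383 -2.387 -0.138
vertex 0.696 -2.198 -2.232
endloop
endfacet

endsolid


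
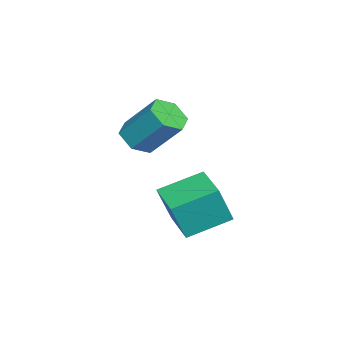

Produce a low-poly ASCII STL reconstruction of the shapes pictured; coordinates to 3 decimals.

solid 
facet normal -0.862 -0.500 0.087
outer loop
vertex 0.962 2.24 -0.519
vertex 0.114 3.818 0.142
vertex 0.521 2.708 -2.201
endloop
endfacet
facet normal 0.444 -0.826 -0.346
outer loop
vertex 1.926 3.522 -2.342
vertex 0.962 2.24 -0.519
vertex 0.521 2.708 -2.201
endloop
endfacet
facet normal -0.862 -0.500 0.087
outer loop
vertex 0.521 2.708 -2.201
vertex 0.114 3.818 0.142
vertex -0.327 4.286 -1.539
endloop
endfacet
facet normal -0.245 0.260 -0.934
outer loop
vertex -0.327 4.286 -1.539
vertex 1.926 3.522 -2.342
vertex 0.521 2.708 -2.201
endloop
endfacet
facet normal 0.244 -0.260 0.934
outer loop
vertex 0.962 2.24 -0.519
vertex 1.519 4.632 0.001
vertex 0.114 3.818 0.142
endloop
endfacet
facet normal 0.444 -0.826 -0.347
outer loop
vertex 2.367 3.054 -0.661
vertex 0.962 2.24 -0.519
vertex 1.926 3.522 -2.342
endloop
endfacet
facet normal 0.245 -0.260 0.934
outer loop
vertex 2.367 3.054 -0.661
vertex 1.519 4.632 0.001
vertex 0.962 2.24 -0.519
endloop
endfacet
facet normal -0.444 0.826 0.347
outer loop
vertex 0.114 3.818 0.142
vertex 1.519 4.632 0.001
vertex -0.327 4.286 -1.539
endloop
endfacet
facet normal -0.245 0.260 -0.934
outer loop
vertex 1.078 5.1 -1.681
vertex 1.926 3.522 -2.342
vertex -0.327 4.286 -1.539
endloop
endfacet
facet normal -0.444 0.826 0.346
outer loop
vertex -0.327 4.286 -1.539
vertex 1.519 4.632 0.001
vertex 1.078 5.1 -1.681
endloop
endfacet
facet normal 0.862 0.500 -0.087
outer loop
vertex 1.078 5.1 -1.681
vertex 2.367 3.054 -0.661
vertex 1.926 3.522 -2.342
endloop
endfacet
facet normal 0.862 0.500 -0.087
outer loop
vertex 1.519 4.632 0.001
vertex 2.367 3.054 -0.661
vertex 1.078 5.1 -1.681
endloop
endfacet
facet normal -0.156 -0.636 -0.755
outer loop
vertex 0.63 0.785 2.097
vertex 0.158 1.379 1.694
vertex 1.006 1.336 1.555
endloop
endfacet
facet normal 0.886 -0.429 0.178
outer loop
vertex 0.63 0.785 2.097
vertex 1.006 1.336 1.555
vertex 0.934 2.026 3.57
endloop
endfacet
facet normal 0.886 -0.427 0.178
outer loop
vertex 0.934 2.026 3.57
vertex 1.006 1.336 1.555
vertex 1.309 2.578 3.028
endloop
endfacet
facet normal 0.155 0.636 0.756
outer loop
vertex 0.934 2.026 3.57
vertex 1.309 2.578 3.028
vertex 0.462 2.621 3.166
endloop
endfacet
facet normal -0.156 -0.637 -0.755
outer loop
vertex 1.006 1.336 1.555
vertex 0.158 1.379 1.694
vertex 0.534 1.931 1.151
endloop
endfacet
facet normal 0.821 0.341 -0.457
outer loop
vertex 1.006 1.336 1.555
vertex 0.534 1.931 1.151
vertex 1.309 2.578 3.028
endloop
endfacet
facet normal 0.821 0.342 -0.457
outer loop
vertex 1.309 2.578 3.028
vertex 0.534 1.931 1.151
vertex 0.837 3.172 2.624
endloop
endfacet
facet normal 0.155 0.637 0.755
outer loop
vertex 1.309 2.578 3.028
vertex 0.837 3.172 2.624
vertex 0.462 2.621 3.166
endloop
endfacet
facet normal -0.156 -0.637 -0.755
outer loop
vertex 0.534 1.931 1.151
vertex 0.158 1.379 1.694
vertex -0.314 1.974 1.29
endloop
endfacet
facet normal -0.065 0.770 -0.635
outer loop
vertex 0.534 1.931 1.151
vertex -0.314 1.974 1.29
vertex 0.837 3.172 2.624
endloop
endfacet
facet normal -0.065 0.770 -0.635
outer loop
vertex 0.837 3.172 2.624
vertex -0.314 1.974 1.29
vertex -0.01 3.215 2.763
endloop
endfacet
facet normal 0.156 0.637 0.755
outer loop
vertex 0.837 3.172 2.624
vertex -0.01 3.215 2.763
vertex 0.462 2.621 3.166
endloop
endfacet
facet normal -0.155 -0.636 -0.756
outer loop
vertex -0.314 1.974 1.29
vertex 0.158 1.379 1.694
vertex -0.689 1.422 1.832
endloop
endfacet
facet normal -0.886 0.428 -0.178
outer loop
vertex -0.314 1.974 1.29
vertex -0.689 1.422 1.832
vertex -0.01 3.215 2.763
endloop
endfacet
facet normal -0.886 0.428 -0.179
outer loop
vertex -0.01 3.215 2.763
vertex -0.689 1.422 1.832
vertex -0.386 2.664 3.305
endloop
endfacet
facet normal 0.156 0.636 0.755
outer loop
vertex -0.01 3.215 2.763
vertex -0.386 2.664 3.305
vertex 0.462 2.621 3.166
endloop
endfacet
facet normal -0.155 -0.637 -0.755
outer loop
vertex -0.689 1.422 1.832
vertex 0.158 1.379 1.694
vertex -0.217 0.828 2.236
endloop
endfacet
facet normal -0.821 -0.342 0.457
outer loop
vertex -0.689 1.422 1.832
vertex -0.217 0.828 2.236
vertex -0.386 2.664 3.305
endloop
endfacet
facet normal -0.821 -0.342 0.457
outer loop
vertex -0.386 2.664 3.305
vertex -0.217 0.828 2.236
vertex 0.086 2.069 3.709
endloop
endfacet
facet normal 0.156 0.637 0.755
outer loop
vertex -0.386 2.664 3.305
vertex 0.086 2.069 3.709
vertex 0.462 2.621 3.166
endloop
endfacet
facet normal -0.156 -0.637 -0.755
outer loop
vertex -0.217 0.828 2.236
vertex 0.158 1.379 1.694
vertex 0.63 0.785 2.097
endloop
endfacet
facet normal 0.065 -0.770 0.635
outer loop
vertex -0.217 0.828 2.236
vertex 0.63 0.785 2.097
vertex 0.086 2.069 3.709
endloop
endfacet
facet normal 0.065 -0.770 0.635
outer loop
vertex 0.086 2.069 3.709
vertex 0.63 0.785 2.097
vertex 0.934 2.026 3.57
endloop
endfacet
facet normal 0.156 0.637 0.755
outer loop
vertex 0.086 2.069 3.709
vertex 0.934 2.026 3.57
vertex 0.462 2.621 3.166
endloop
endfacet

endsolid


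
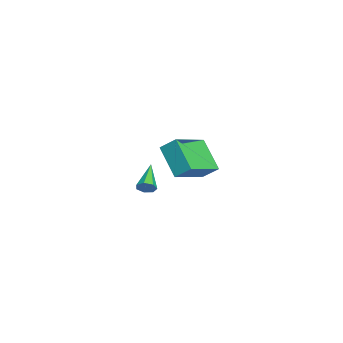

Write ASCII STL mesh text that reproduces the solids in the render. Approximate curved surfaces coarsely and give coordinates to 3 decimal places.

solid 
facet normal -0.607 -0.401 0.686
outer loop
vertex 3.147 0.086 1.853
vertex 1.594 1.219 1.142
vertex 2.909 -0.637 1.22
endloop
endfacet
facet normal 0.757 -0.553 0.347
outer loop
vertex 4.026 0.101 -0.042
vertex 3.147 0.086 1.853
vertex 2.909 -0.637 1.22
endloop
endfacet
facet normal -0.607 -0.401 0.686
outer loop
vertex 2.909 -0.637 1.22
vertex 1.594 1.219 1.142
vertex 1.356 0.496 0.509
endloop
endfacet
facet normal -0.240 -0.730 -0.640
outer loop
vertex 1.356 0.496 0.509
vertex 4.026 0.101 -0.042
vertex 2.909 -0.637 1.22
endloop
endfacet
facet normal 0.240 0.730 0.640
outer loop
vertex 3.147 0.086 1.853
vertex 2.711 1.957 -0.12
vertex 1.594 1.219 1.142
endloop
endfacet
facet normal 0.757 -0.553 0.347
outer loop
vertex 4.264 0.824 0.591
vertex 3.147 0.086 1.853
vertex 4.026 0.101 -0.042
endloop
endfacet
facet normal 0.240 0.730 0.640
outer loop
vertex 4.264 0.824 0.591
vertex 2.711 1.957 -0.12
vertex 3.147 0.086 1.853
endloop
endfacet
facet normal -0.757 0.553 -0.347
outer loop
vertex 1.594 1.219 1.142
vertex 2.711 1.957 -0.12
vertex 1.356 0.496 0.509
endloop
endfacet
facet normal -0.240 -0.730 -0.640
outer loop
vertex 2.473 1.234 -0.753
vertex 4.026 0.101 -0.042
vertex 1.356 0.496 0.509
endloop
endfacet
facet normal -0.757 0.553 -0.347
outer loop
vertex 1.356 0.496 0.509
vertex 2.711 1.957 -0.12
vertex 2.473 1.234 -0.753
endloop
endfacet
facet normal 0.607 0.401 -0.686
outer loop
vertex 2.473 1.234 -0.753
vertex 4.264 0.824 0.591
vertex 4.026 0.101 -0.042
endloop
endfacet
facet normal 0.607 0.401 -0.686
outer loop
vertex 2.711 1.957 -0.12
vertex 4.264 0.824 0.591
vertex 2.473 1.234 -0.753
endloop
endfacet
facet normal 0.865 -0.059 -0.497
outer loop
vertex -1.663 -1.32 -3.408
vertex -1.876 -1.661 -3.738
vertex -1.86 -1.142 -3.772
endloop
endfacet
facet normal 0.008 0.900 0.436
outer loop
vertex -1.663 -1.32 -3.408
vertex -1.86 -1.142 -3.772
vertex -3.364 -1.559 -2.882
endloop
endfacet
facet normal 0.866 -0.059 -0.497
outer loop
vertex -1.86 -1.142 -3.772
vertex -1.876 -1.661 -3.738
vertex -2.069 -1.354 -4.111
endloop
endfacet
facet normal -0.410 0.865 -0.288
outer loop
vertex -1.86 -1.142 -3.772
vertex -2.069 -1.354 -4.111
vertex -3.364 -1.559 -2.882
endloop
endfacet
facet normal 0.866 -0.060 -0.497
outer loop
vertex -2.069 -1.354 -4.111
vertex -1.876 -1.661 -3.738
vertex -2.133 -1.797 -4.169
endloop
endfacet
facet normal -0.691 0.191 -0.697
outer loop
vertex -2.069 -1.354 -4.111
vertex -2.133 -1.797 -4.169
vertex -3.364 -1.559 -2.882
endloop
endfacet
facet normal 0.865 -0.058 -0.498
outer loop
vertex -2.133 -1.797 -4.169
vertex -1.876 -1.661 -3.738
vertex -2.002 -2.137 -3.902
endloop
endfacet
facet normal -0.622 -0.618 -0.481
outer loop
vertex -2.133 -1.797 -4.169
vertex -2.002 -2.137 -3.902
vertex -3.364 -1.559 -2.882
endloop
endfacet
facet normal 0.866 -0.058 -0.497
outer loop
vertex -2.002 -2.137 -3.902
vertex -1.876 -1.661 -3.738
vertex -1.777 -2.118 -3.512
endloop
endfacet
facet normal -0.256 -0.947 0.194
outer loop
vertex -2.002 -2.137 -3.902
vertex -1.777 -2.118 -3.512
vertex -3.364 -1.559 -2.882
endloop
endfacet
facet normal 0.866 -0.058 -0.497
outer loop
vertex -1.777 -2.118 -3.512
vertex -1.876 -1.661 -3.738
vertex -1.626 -1.754 -3.292
endloop
endfacet
facet normal 0.132 -0.552 0.823
outer loop
vertex -1.777 -2.118 -3.512
vertex -1.626 -1.754 -3.292
vertex -3.364 -1.559 -2.882
endloop
endfacet
facet normal 0.865 -0.059 -0.497
outer loop
vertex -1.626 -1.754 -3.292
vertex -1.876 -1.661 -3.738
vertex -1.663 -1.32 -3.408
endloop
endfacet
facet normal 0.250 0.270 0.930
outer loop
vertex -1.626 -1.754 -3.292
vertex -1.663 -1.32 -3.408
vertex -3.364 -1.559 -2.882
endloop
endfacet

endsolid


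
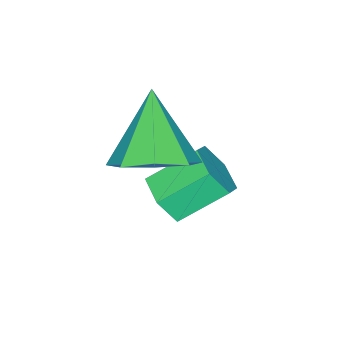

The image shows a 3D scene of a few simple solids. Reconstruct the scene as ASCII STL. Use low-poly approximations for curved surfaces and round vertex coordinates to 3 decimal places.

solid 
facet normal 0.518 0.400 -0.756
outer loop
vertex 1.392 -3.197 3.539
vertex 0.588 -2.974 3.106
vertex 1.153 -2.543 3.721
endloop
endfacet
facet normal 0.472 -0.072 0.879
outer loop
vertex 1.392 -3.197 3.539
vertex 1.153 -2.543 3.721
vertex -0.308 -3.666 4.414
endloop
endfacet
facet normal 0.518 0.400 -0.756
outer loop
vertex 1.153 -2.543 3.721
vertex 0.588 -2.974 3.106
vertex 0.583 -2.142 3.543
endloop
endfacet
facet normal 0.056 0.471 0.881
outer loop
vertex 1.153 -2.543 3.721
vertex 0.583 -2.142 3.543
vertex -0.308 -3.666 4.414
endloop
endfacet
facet normal 0.519 0.400 -0.755
outer loop
vertex 0.583 -2.142 3.543
vertex 0.588 -2.974 3.106
vertex 0.016 -2.228 3.108
endloop
endfacet
facet normal -0.530 0.633 0.565
outer loop
vertex 0.583 -2.142 3.543
vertex 0.016 -2.228 3.108
vertex -0.308 -3.666 4.414
endloop
endfacet
facet normal 0.518 0.399 -0.757
outer loop
vertex 0.016 -2.228 3.108
vertex 0.588 -2.974 3.106
vertex -0.216 -2.752 2.673
endloop
endfacet
facet normal -0.941 0.319 0.118
outer loop
vertex 0.016 -2.228 3.108
vertex -0.216 -2.752 2.673
vertex -0.308 -3.666 4.414
endloop
endfacet
facet normal 0.518 0.400 -0.756
outer loop
vertex -0.216 -2.752 2.673
vertex 0.588 -2.974 3.106
vertex 0.023 -3.405 2.491
endloop
endfacet
facet normal -0.937 -0.287 -0.200
outer loop
vertex -0.216 -2.752 2.673
vertex 0.023 -3.405 2.491
vertex -0.308 -3.666 4.414
endloop
endfacet
facet normal 0.518 0.400 -0.756
outer loop
vertex 0.023 -3.405 2.491
vertex 0.588 -2.974 3.106
vertex 0.593 -3.807 2.669
endloop
endfacet
facet normal -0.521 -0.829 -0.202
outer loop
vertex 0.023 -3.405 2.491
vertex 0.593 -3.807 2.669
vertex -0.308 -3.666 4.414
endloop
endfacet
facet normal 0.518 0.400 -0.756
outer loop
vertex 0.593 -3.807 2.669
vertex 0.588 -2.974 3.106
vertex 1.16 -3.72 3.103
endloop
endfacet
facet normal 0.065 -0.991 0.114
outer loop
vertex 0.593 -3.807 2.669
vertex 1.16 -3.72 3.103
vertex -0.308 -3.666 4.414
endloop
endfacet
facet normal 0.518 0.400 -0.756
outer loop
vertex 1.16 -3.72 3.103
vertex 0.588 -2.974 3.106
vertex 1.392 -3.197 3.539
endloop
endfacet
facet normal 0.476 -0.678 0.560
outer loop
vertex 1.16 -3.72 3.103
vertex 1.392 -3.197 3.539
vertex -0.308 -3.666 4.414
endloop
endfacet
facet normal 0.604 -0.558 -0.570
outer loop
vertex 0.753 -2.801 2.051
vertex 0.226 -2.967 1.655
vertex 0.599 -2.417 1.512
endloop
endfacet
facet normal 0.764 0.608 0.215
outer loop
vertex 0.753 -2.801 2.051
vertex 0.599 -2.417 1.512
vertex -0.019 -2.088 2.781
endloop
endfacet
facet normal 0.765 0.607 0.215
outer loop
vertex -0.019 -2.088 2.781
vertex 0.599 -2.417 1.512
vertex -0.173 -1.703 2.242
endloop
endfacet
facet normal -0.603 0.557 0.570
outer loop
vertex -0.019 -2.088 2.781
vertex -0.173 -1.703 2.242
vertex -0.546 -2.253 2.385
endloop
endfacet
facet normal 0.603 -0.557 -0.570
outer loop
vertex 0.599 -2.417 1.512
vertex 0.226 -2.967 1.655
vertex 0.072 -2.582 1.116
endloop
endfacet
facet normal 0.187 0.794 -0.579
outer loop
vertex 0.599 -2.417 1.512
vertex 0.072 -2.582 1.116
vertex -0.173 -1.703 2.242
endloop
endfacet
facet normal 0.185 0.794 -0.579
outer loop
vertex -0.173 -1.703 2.242
vertex 0.072 -2.582 1.116
vertex -0.7 -1.869 1.846
endloop
endfacet
facet normal -0.604 0.558 0.570
outer loop
vertex -0.173 -1.703 2.242
vertex -0.7 -1.869 1.846
vertex -0.546 -2.253 2.385
endloop
endfacet
facet normal 0.603 -0.557 -0.570
outer loop
vertex 0.072 -2.582 1.116
vertex 0.226 -2.967 1.655
vertex -0.301 -3.132 1.259
endloop
endfacet
facet normal -0.579 0.186 -0.794
outer loop
vertex 0.072 -2.582 1.116
vertex -0.301 -3.132 1.259
vertex -0.7 -1.869 1.846
endloop
endfacet
facet normal -0.579 0.186 -0.794
outer loop
vertex -0.7 -1.869 1.846
vertex -0.301 -3.132 1.259
vertex -1.073 -2.419 1.989
endloop
endfacet
facet normal -0.604 0.558 0.570
outer loop
vertex -0.7 -1.869 1.846
vertex -1.073 -2.419 1.989
vertex -0.546 -2.253 2.385
endloop
endfacet
facet normal 0.603 -0.557 -0.570
outer loop
vertex -0.301 -3.132 1.259
vertex 0.226 -2.967 1.655
vertex -0.147 -3.517 1.798
endloop
endfacet
facet normal -0.765 -0.607 -0.215
outer loop
vertex -0.301 -3.132 1.259
vertex -0.147 -3.517 1.798
vertex -1.073 -2.419 1.989
endloop
endfacet
facet normal -0.765 -0.608 -0.214
outer loop
vertex -1.073 -2.419 1.989
vertex -0.147 -3.517 1.798
vertex -0.919 -2.803 2.528
endloop
endfacet
facet normal -0.604 0.558 0.570
outer loop
vertex -1.073 -2.419 1.989
vertex -0.919 -2.803 2.528
vertex -0.546 -2.253 2.385
endloop
endfacet
facet normal 0.604 -0.558 -0.570
outer loop
vertex -0.147 -3.517 1.798
vertex 0.226 -2.967 1.655
vertex 0.38 -3.351 2.194
endloop
endfacet
facet normal -0.186 -0.793 0.580
outer loop
vertex -0.147 -3.517 1.798
vertex 0.38 -3.351 2.194
vertex -0.919 -2.803 2.528
endloop
endfacet
facet normal -0.186 -0.794 0.579
outer loop
vertex -0.919 -2.803 2.528
vertex 0.38 -3.351 2.194
vertex -0.392 -2.638 2.924
endloop
endfacet
facet normal -0.603 0.557 0.570
outer loop
vertex -0.919 -2.803 2.528
vertex -0.392 -2.638 2.924
vertex -0.546 -2.253 2.385
endloop
endfacet
facet normal 0.604 -0.558 -0.570
outer loop
vertex 0.38 -3.351 2.194
vertex 0.226 -2.967 1.655
vertex 0.753 -2.801 2.051
endloop
endfacet
facet normal 0.579 -0.186 0.794
outer loop
vertex 0.38 -3.351 2.194
vertex 0.753 -2.801 2.051
vertex -0.392 -2.638 2.924
endloop
endfacet
facet normal 0.579 -0.186 0.794
outer loop
vertex -0.392 -2.638 2.924
vertex 0.753 -2.801 2.051
vertex -0.019 -2.088 2.781
endloop
endfacet
facet normal -0.603 0.557 0.570
outer loop
vertex -0.392 -2.638 2.924
vertex -0.019 -2.088 2.781
vertex -0.546 -2.253 2.385
endloop
endfacet

endsolid


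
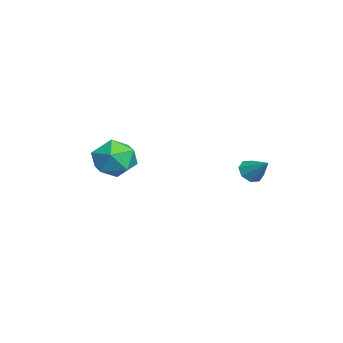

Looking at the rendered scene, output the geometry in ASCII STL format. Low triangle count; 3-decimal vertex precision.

solid 
facet normal -0.623 -0.486 -0.613
outer loop
vertex 2.142 3.676 -0.358
vertex 1.905 3.351 0.14
vertex 1.761 3.903 -0.151
endloop
endfacet
facet normal 0.334 0.877 -0.346
outer loop
vertex 2.142 3.676 -0.358
vertex 1.761 3.903 -0.151
vertex 2.695 3.969 0.92
endloop
endfacet
facet normal -0.622 -0.486 -0.614
outer loop
vertex 1.761 3.903 -0.151
vertex 1.905 3.351 0.14
vertex 1.464 3.806 0.227
endloop
endfacet
facet normal -0.188 0.977 0.103
outer loop
vertex 1.761 3.903 -0.151
vertex 1.464 3.806 0.227
vertex 2.695 3.969 0.92
endloop
endfacet
facet normal -0.622 -0.485 -0.615
outer loop
vertex 1.464 3.806 0.227
vertex 1.905 3.351 0.14
vertex 1.425 3.443 0.553
endloop
endfacet
facet normal -0.444 0.625 0.642
outer loop
vertex 1.464 3.806 0.227
vertex 1.425 3.443 0.553
vertex 2.695 3.969 0.92
endloop
endfacet
facet normal -0.621 -0.487 -0.614
outer loop
vertex 1.425 3.443 0.553
vertex 1.905 3.351 0.14
vertex 1.668 3.026 0.638
endloop
endfacet
facet normal -0.288 0.027 0.957
outer loop
vertex 1.425 3.443 0.553
vertex 1.668 3.026 0.638
vertex 2.695 3.969 0.92
endloop
endfacet
facet normal -0.621 -0.488 -0.614
outer loop
vertex 1.668 3.026 0.638
vertex 1.905 3.351 0.14
vertex 2.05 2.8 0.431
endloop
endfacet
facet normal 0.192 -0.467 0.863
outer loop
vertex 1.668 3.026 0.638
vertex 2.05 2.8 0.431
vertex 2.695 3.969 0.92
endloop
endfacet
facet normal -0.621 -0.488 -0.614
outer loop
vertex 2.05 2.8 0.431
vertex 1.905 3.351 0.14
vertex 2.347 2.896 0.054
endloop
endfacet
facet normal 0.711 -0.567 0.416
outer loop
vertex 2.05 2.8 0.431
vertex 2.347 2.896 0.054
vertex 2.695 3.969 0.92
endloop
endfacet
facet normal -0.621 -0.488 -0.613
outer loop
vertex 2.347 2.896 0.054
vertex 1.905 3.351 0.14
vertex 2.385 3.259 -0.273
endloop
endfacet
facet normal 0.969 -0.214 -0.125
outer loop
vertex 2.347 2.896 0.054
vertex 2.385 3.259 -0.273
vertex 2.695 3.969 0.92
endloop
endfacet
facet normal -0.621 -0.487 -0.614
outer loop
vertex 2.385 3.259 -0.273
vertex 1.905 3.351 0.14
vertex 2.142 3.676 -0.358
endloop
endfacet
facet normal 0.812 0.384 -0.439
outer loop
vertex 2.385 3.259 -0.273
vertex 2.142 3.676 -0.358
vertex 2.695 3.969 0.92
endloop
endfacet
facet normal -0.190 0.515 0.836
outer loop
vertex -3.226 -1.592 -0.195
vertex -2.556 -2.341 0.419
vertex -2.075 -1.381 -0.064
endloop
endfacet
facet normal -0.203 0.943 0.264
outer loop
vertex -3.226 -1.592 -0.195
vertex -2.075 -1.381 -0.064
vertex -2.591 -1.2 -1.107
endloop
endfacet
facet normal -0.696 0.693 -0.187
outer loop
vertex -3.226 -1.592 -0.195
vertex -2.591 -1.2 -1.107
vertex -3.392 -2.048 -1.268
endloop
endfacet
facet normal -0.988 0.111 0.106
outer loop
vertex -3.226 -1.592 -0.195
vertex -3.392 -2.048 -1.268
vertex -3.37 -2.753 -0.325
endloop
endfacet
facet normal -0.675 0.001 0.738
outer loop
vertex -3.226 -1.592 -0.195
vertex -3.37 -2.753 -0.325
vertex -2.556 -2.341 0.419
endloop
endfacet
facet normal 0.433 0.900 -0.058
outer loop
vertex -2.591 -1.2 -1.107
vertex -2.075 -1.381 -0.064
vertex -1.53 -1.707 -1.055
endloop
endfacet
facet normal 0.453 0.209 0.867
outer loop
vertex -2.075 -1.381 -0.064
vertex -2.556 -2.341 0.419
vertex -1.508 -2.412 -0.112
endloop
endfacet
facet normal -0.332 -0.623 0.708
outer loop
vertex -2.556 -2.341 0.419
vertex -3.37 -2.753 -0.325
vertex -2.309 -3.26 -0.273
endloop
endfacet
facet normal -0.838 -0.446 -0.314
outer loop
vertex -3.37 -2.753 -0.325
vertex -3.392 -2.048 -1.268
vertex -2.825 -3.079 -1.316
endloop
endfacet
facet normal -0.366 0.495 -0.788
outer loop
vertex -3.392 -2.048 -1.268
vertex -2.591 -1.2 -1.107
vertex -2.344 -2.119 -1.799
endloop
endfacet
facet normal 0.988 -0.111 -0.106
outer loop
vertex -1.674 -2.868 -1.185
vertex -1.53 -1.707 -1.055
vertex -1.508 -2.412 -0.112
endloop
endfacet
facet normal 0.696 -0.693 0.187
outer loop
vertex -1.674 -2.868 -1.185
vertex -1.508 -2.412 -0.112
vertex -2.309 -3.26 -0.273
endloop
endfacet
facet normal 0.203 -0.943 -0.264
outer loop
vertex -1.674 -2.868 -1.185
vertex -2.309 -3.26 -0.273
vertex -2.825 -3.079 -1.316
endloop
endfacet
facet normal 0.190 -0.515 -0.836
outer loop
vertex -1.674 -2.868 -1.185
vertex -2.825 -3.079 -1.316
vertex -2.344 -2.119 -1.799
endloop
endfacet
facet normal 0.675 -0.001 -0.738
outer loop
vertex -1.674 -2.868 -1.185
vertex -2.344 -2.119 -1.799
vertex -1.53 -1.707 -1.055
endloop
endfacet
facet normal 0.838 0.446 0.314
outer loop
vertex -1.508 -2.412 -0.112
vertex -1.53 -1.707 -1.055
vertex -2.075 -1.381 -0.064
endloop
endfacet
facet normal 0.366 -0.495 0.788
outer loop
vertex -2.309 -3.26 -0.273
vertex -1.508 -2.412 -0.112
vertex -2.556 -2.341 0.419
endloop
endfacet
facet normal -0.433 -0.900 0.058
outer loop
vertex -2.825 -3.079 -1.316
vertex -2.309 -3.26 -0.273
vertex -3.37 -2.753 -0.325
endloop
endfacet
facet normal -0.453 -0.209 -0.867
outer loop
vertex -2.344 -2.119 -1.799
vertex -2.825 -3.079 -1.316
vertex -3.392 -2.048 -1.268
endloop
endfacet
facet normal 0.332 0.623 -0.708
outer loop
vertex -1.53 -1.707 -1.055
vertex -2.344 -2.119 -1.799
vertex -2.591 -1.2 -1.107
endloop
endfacet

endsolid
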